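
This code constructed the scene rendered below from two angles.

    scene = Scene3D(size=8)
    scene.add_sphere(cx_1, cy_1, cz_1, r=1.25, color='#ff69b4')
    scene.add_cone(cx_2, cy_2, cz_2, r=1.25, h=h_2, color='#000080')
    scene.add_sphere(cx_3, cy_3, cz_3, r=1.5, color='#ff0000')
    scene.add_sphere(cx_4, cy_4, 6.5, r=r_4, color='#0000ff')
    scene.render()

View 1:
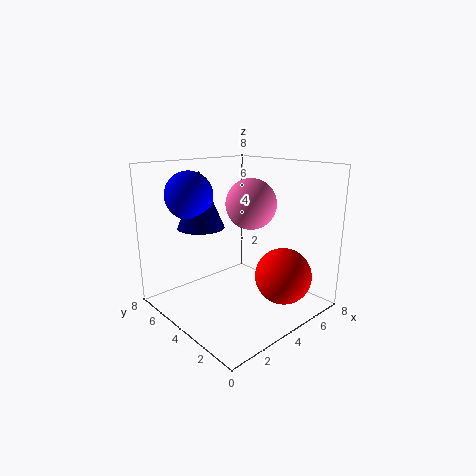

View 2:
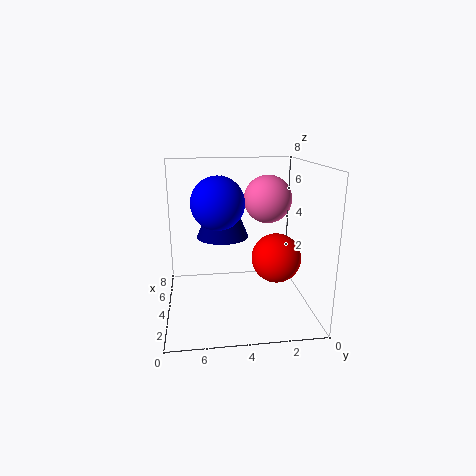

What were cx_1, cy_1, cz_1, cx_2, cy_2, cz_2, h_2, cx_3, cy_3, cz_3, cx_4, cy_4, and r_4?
cx_1 = 3.5
cy_1 = 2.5
cz_1 = 6.25
cx_2 = 2.25
cy_2 = 5
cz_2 = 4.75
h_2 = 3
cx_3 = 5
cy_3 = 1.5
cz_3 = 2.25
cx_4 = 1.75
cy_4 = 5.25
r_4 = 1.25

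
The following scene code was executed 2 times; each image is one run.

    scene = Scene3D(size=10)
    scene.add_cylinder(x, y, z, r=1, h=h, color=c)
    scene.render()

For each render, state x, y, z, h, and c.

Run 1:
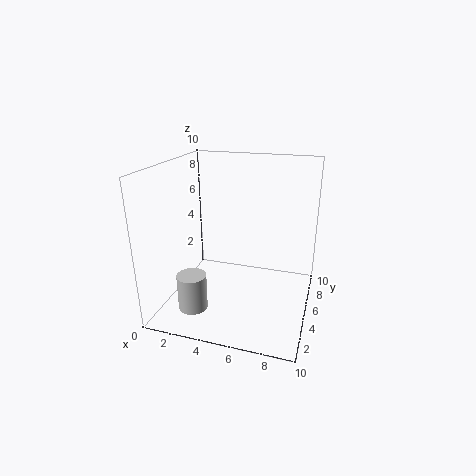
x = 2.5; y = 2.5; z = 0.5; h = 2.5; c = 'lightgray'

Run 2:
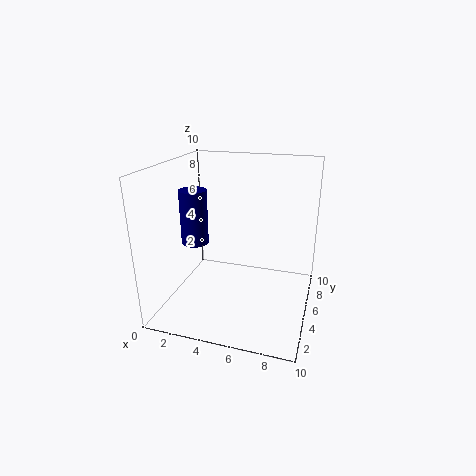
x = 1.5; y = 5.5; z = 4; h = 4; c = 'navy'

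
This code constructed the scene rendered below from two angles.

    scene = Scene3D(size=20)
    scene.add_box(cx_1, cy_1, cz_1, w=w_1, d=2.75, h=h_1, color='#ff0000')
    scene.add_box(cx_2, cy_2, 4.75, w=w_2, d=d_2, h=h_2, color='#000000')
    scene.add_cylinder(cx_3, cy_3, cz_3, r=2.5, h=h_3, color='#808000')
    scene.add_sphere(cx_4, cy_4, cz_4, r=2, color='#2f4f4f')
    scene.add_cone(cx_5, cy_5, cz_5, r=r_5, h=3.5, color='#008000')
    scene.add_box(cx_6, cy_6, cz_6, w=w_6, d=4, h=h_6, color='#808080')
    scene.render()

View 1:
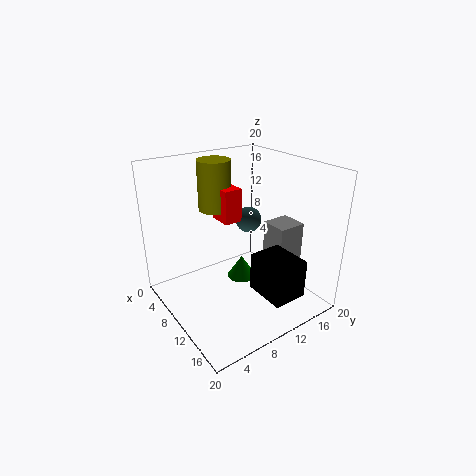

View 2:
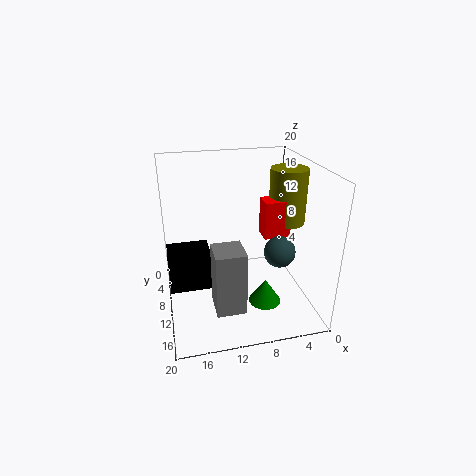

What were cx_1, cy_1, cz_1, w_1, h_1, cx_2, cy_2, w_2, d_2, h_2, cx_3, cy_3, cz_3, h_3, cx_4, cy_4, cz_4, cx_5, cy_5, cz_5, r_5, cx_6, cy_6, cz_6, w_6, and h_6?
cx_1 = 3.5
cy_1 = 10
cz_1 = 10.75
w_1 = 3.5
h_1 = 5
cx_2 = 14.25
cy_2 = 9
w_2 = 5.5
d_2 = 4.5
h_2 = 5
cx_3 = 3.25
cy_3 = 10.5
cz_3 = 12
h_3 = 7.5
cx_4 = 5.75
cy_4 = 15
cz_4 = 10
cx_5 = 6.75
cy_5 = 13
cz_5 = 1
r_5 = 2.25
cx_6 = 10.75
cy_6 = 14
cz_6 = 3.5
w_6 = 3.75
h_6 = 8.25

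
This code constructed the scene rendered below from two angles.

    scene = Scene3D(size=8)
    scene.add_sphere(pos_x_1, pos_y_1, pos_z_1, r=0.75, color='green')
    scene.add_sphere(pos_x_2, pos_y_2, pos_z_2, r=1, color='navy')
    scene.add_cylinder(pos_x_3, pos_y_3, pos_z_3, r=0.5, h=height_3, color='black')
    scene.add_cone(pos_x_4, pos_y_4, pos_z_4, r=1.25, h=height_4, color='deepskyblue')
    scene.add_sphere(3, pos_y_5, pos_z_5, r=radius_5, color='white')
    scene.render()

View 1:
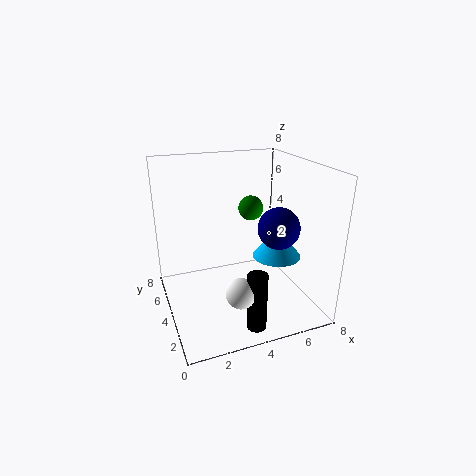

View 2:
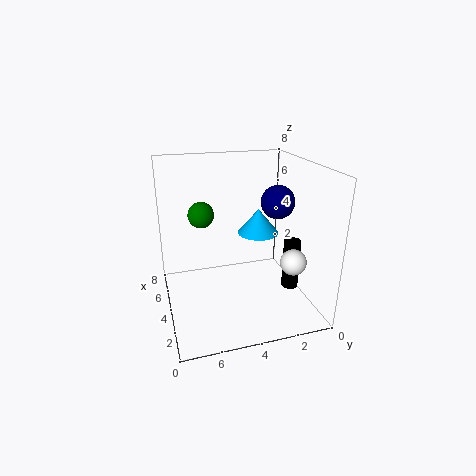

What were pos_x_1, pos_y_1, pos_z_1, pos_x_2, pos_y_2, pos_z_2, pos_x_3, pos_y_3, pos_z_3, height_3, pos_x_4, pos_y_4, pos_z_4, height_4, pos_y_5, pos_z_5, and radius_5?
pos_x_1 = 5.5; pos_y_1 = 5.75; pos_z_1 = 5; pos_x_2 = 5; pos_y_2 = 1.25; pos_z_2 = 5.5; pos_x_3 = 3.75; pos_y_3 = 0.75; pos_z_3 = 0.5; height_3 = 3; pos_x_4 = 5.5; pos_y_4 = 2.25; pos_z_4 = 3.5; height_4 = 1.5; pos_y_5 = 1; pos_z_5 = 2.5; radius_5 = 0.75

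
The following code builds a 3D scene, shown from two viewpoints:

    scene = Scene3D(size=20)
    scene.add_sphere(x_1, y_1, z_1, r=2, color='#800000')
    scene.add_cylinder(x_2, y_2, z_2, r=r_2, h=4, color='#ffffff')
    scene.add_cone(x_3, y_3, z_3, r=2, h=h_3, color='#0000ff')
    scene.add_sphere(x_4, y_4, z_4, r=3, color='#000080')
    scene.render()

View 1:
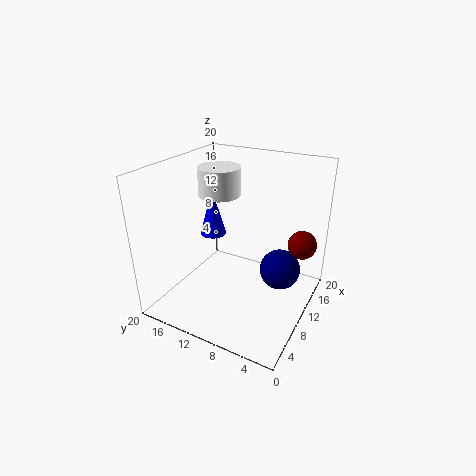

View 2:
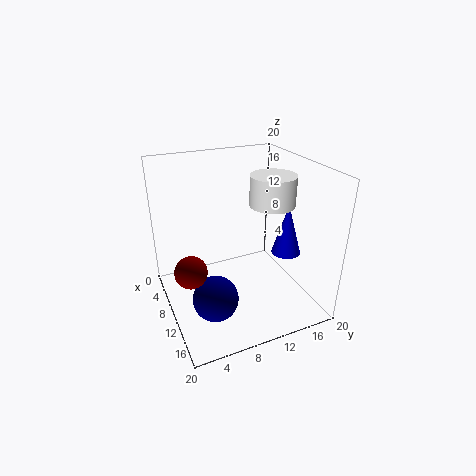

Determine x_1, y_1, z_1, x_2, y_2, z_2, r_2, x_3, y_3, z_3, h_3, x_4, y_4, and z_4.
x_1 = 14, y_1 = 2, z_1 = 9, x_2 = 12, y_2 = 14, z_2 = 15, r_2 = 3, x_3 = 13, y_3 = 16, z_3 = 8, h_3 = 7, x_4 = 14, y_4 = 5, z_4 = 4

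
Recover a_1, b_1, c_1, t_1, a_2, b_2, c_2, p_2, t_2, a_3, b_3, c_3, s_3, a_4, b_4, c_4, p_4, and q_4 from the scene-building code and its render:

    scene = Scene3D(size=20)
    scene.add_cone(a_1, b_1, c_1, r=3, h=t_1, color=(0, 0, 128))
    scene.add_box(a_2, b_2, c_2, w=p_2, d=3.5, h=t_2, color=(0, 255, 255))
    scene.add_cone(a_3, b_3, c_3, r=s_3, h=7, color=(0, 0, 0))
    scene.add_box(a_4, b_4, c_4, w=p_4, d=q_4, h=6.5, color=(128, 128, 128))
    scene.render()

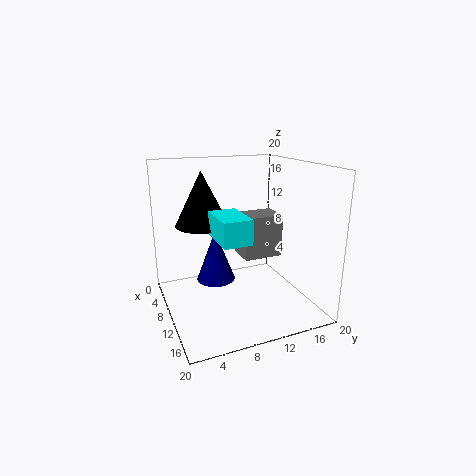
a_1 = 4.5, b_1 = 8.5, c_1 = 1.5, t_1 = 8, a_2 = 12.5, b_2 = 5, c_2 = 12, p_2 = 5.5, t_2 = 3, a_3 = 10, b_3 = 5, c_3 = 12.5, s_3 = 3.5, a_4 = 4, b_4 = 12, c_4 = 5.5, p_4 = 4.5, q_4 = 6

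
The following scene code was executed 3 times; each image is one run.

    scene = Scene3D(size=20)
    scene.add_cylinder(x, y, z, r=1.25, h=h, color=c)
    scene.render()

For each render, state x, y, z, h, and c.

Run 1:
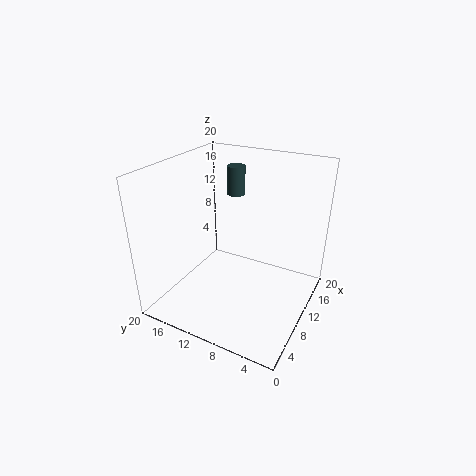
x = 12.75
y = 11.75
z = 15.25
h = 4
c = 'darkslategray'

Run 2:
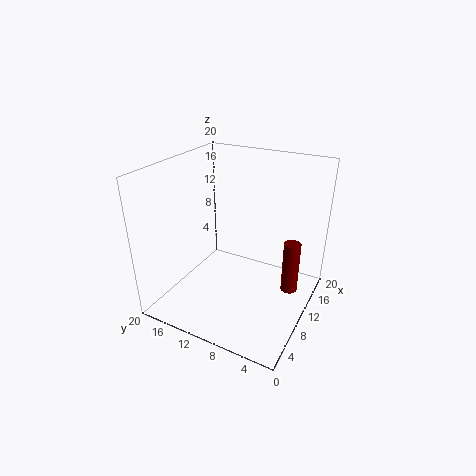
x = 14.5
y = 3.5
z = 0.5
h = 8
c = 'maroon'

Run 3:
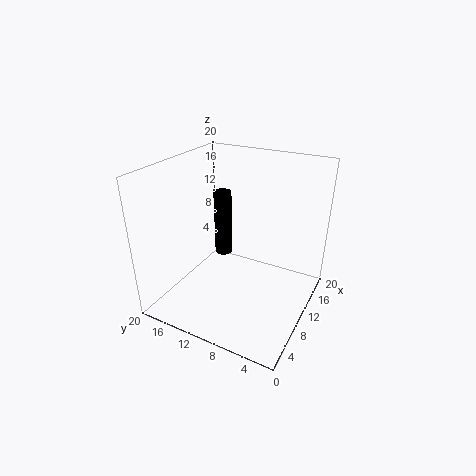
x = 11.5
y = 13.25
z = 6.25
h = 9.5
c = 'black'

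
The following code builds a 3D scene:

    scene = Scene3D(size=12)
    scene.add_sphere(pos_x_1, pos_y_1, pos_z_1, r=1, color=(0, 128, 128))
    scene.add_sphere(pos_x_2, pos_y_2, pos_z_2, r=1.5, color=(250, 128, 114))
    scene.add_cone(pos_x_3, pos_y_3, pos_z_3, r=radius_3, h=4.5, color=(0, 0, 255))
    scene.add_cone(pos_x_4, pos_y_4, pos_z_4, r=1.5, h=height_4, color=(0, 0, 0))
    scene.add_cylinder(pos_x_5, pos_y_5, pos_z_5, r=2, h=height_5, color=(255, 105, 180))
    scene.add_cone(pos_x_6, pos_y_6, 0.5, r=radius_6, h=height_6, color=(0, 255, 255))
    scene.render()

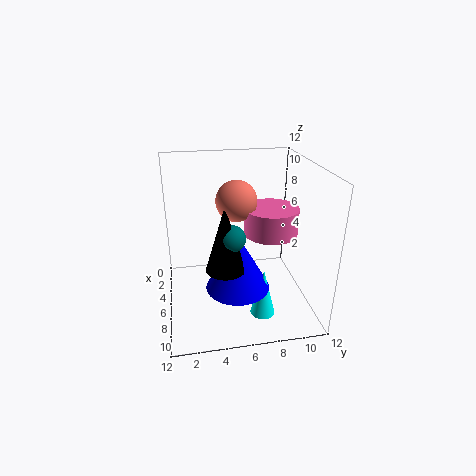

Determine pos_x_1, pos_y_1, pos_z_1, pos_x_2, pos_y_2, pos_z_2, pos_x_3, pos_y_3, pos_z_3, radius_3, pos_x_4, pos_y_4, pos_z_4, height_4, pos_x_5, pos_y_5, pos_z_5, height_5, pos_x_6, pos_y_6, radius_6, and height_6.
pos_x_1 = 9; pos_y_1 = 5; pos_z_1 = 7.5; pos_x_2 = 8; pos_y_2 = 5.5; pos_z_2 = 10; pos_x_3 = 8.5; pos_y_3 = 5.5; pos_z_3 = 3; radius_3 = 2.5; pos_x_4 = 9; pos_y_4 = 4.5; pos_z_4 = 5; height_4 = 5; pos_x_5 = 8.5; pos_y_5 = 8; pos_z_5 = 7.5; height_5 = 2; pos_x_6 = 9; pos_y_6 = 7.5; radius_6 = 1; height_6 = 4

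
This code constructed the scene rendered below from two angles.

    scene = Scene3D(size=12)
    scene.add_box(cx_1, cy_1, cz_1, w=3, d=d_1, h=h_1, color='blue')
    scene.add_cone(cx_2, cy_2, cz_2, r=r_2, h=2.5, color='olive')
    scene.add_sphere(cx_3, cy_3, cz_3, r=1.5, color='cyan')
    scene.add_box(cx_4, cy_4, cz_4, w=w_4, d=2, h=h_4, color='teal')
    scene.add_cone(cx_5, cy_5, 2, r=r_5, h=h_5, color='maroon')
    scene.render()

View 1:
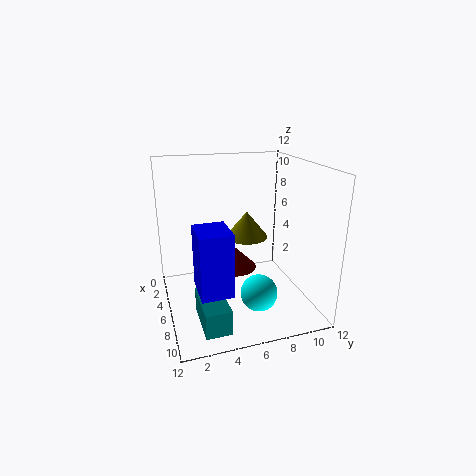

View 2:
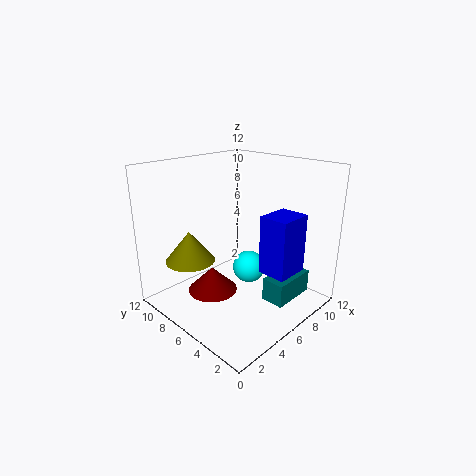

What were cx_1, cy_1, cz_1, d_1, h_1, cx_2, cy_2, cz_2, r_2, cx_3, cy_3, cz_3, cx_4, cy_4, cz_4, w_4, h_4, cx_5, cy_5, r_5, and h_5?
cx_1 = 7
cy_1 = 2
cz_1 = 3
d_1 = 2.5
h_1 = 5
cx_2 = 2.5
cy_2 = 8
cz_2 = 4.5
r_2 = 2
cx_3 = 8.5
cy_3 = 7
cz_3 = 2
cx_4 = 7
cy_4 = 2
cz_4 = 0.5
w_4 = 4
h_4 = 2
cx_5 = 3.5
cy_5 = 6.5
r_5 = 2
h_5 = 2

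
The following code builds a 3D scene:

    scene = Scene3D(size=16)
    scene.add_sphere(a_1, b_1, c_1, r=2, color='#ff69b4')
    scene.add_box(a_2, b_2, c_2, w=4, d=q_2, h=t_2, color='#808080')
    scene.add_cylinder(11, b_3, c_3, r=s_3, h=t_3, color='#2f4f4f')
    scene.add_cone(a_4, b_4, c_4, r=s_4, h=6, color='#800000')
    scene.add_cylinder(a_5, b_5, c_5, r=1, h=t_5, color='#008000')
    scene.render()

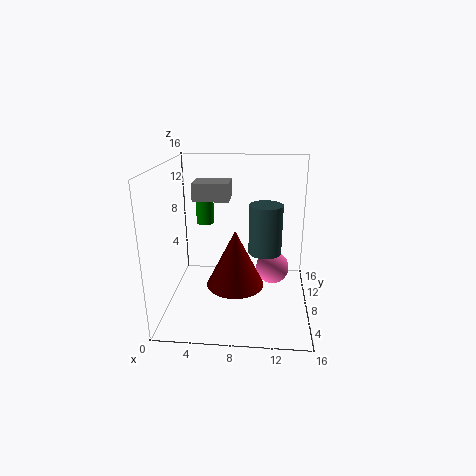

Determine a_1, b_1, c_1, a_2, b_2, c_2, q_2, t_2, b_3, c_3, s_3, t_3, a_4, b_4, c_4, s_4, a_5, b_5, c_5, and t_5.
a_1 = 12; b_1 = 11; c_1 = 3; a_2 = 3; b_2 = 8; c_2 = 12; q_2 = 3; t_2 = 2; b_3 = 11; c_3 = 5; s_3 = 2; t_3 = 6; a_4 = 8; b_4 = 5; c_4 = 4; s_4 = 3; a_5 = 4; b_5 = 10; c_5 = 9; t_5 = 4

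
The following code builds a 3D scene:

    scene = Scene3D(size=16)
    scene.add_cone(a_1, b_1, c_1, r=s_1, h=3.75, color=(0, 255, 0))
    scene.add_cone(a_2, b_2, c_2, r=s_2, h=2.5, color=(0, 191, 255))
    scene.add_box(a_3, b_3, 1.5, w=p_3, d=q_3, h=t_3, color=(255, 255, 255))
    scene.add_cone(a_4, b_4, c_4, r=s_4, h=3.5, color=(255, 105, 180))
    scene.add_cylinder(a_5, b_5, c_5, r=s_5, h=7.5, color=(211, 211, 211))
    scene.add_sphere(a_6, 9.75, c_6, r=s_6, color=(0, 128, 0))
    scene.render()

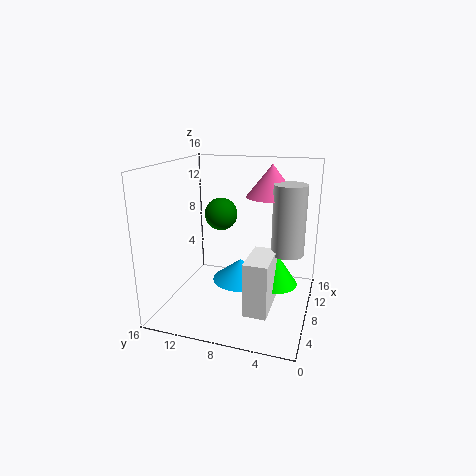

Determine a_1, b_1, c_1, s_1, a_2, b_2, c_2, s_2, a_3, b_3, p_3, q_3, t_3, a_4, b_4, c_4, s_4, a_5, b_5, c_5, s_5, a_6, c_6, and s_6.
a_1 = 8.25, b_1 = 3.75, c_1 = 3, s_1 = 2.5, a_2 = 9, b_2 = 8, c_2 = 2.5, s_2 = 3.25, a_3 = 3, b_3 = 3.5, p_3 = 5, q_3 = 2.5, t_3 = 5.75, a_4 = 9.75, b_4 = 4.75, c_4 = 12.5, s_4 = 2.75, a_5 = 8.25, b_5 = 2.5, c_5 = 6.75, s_5 = 1.75, a_6 = 7.5, c_6 = 10.75, s_6 = 1.75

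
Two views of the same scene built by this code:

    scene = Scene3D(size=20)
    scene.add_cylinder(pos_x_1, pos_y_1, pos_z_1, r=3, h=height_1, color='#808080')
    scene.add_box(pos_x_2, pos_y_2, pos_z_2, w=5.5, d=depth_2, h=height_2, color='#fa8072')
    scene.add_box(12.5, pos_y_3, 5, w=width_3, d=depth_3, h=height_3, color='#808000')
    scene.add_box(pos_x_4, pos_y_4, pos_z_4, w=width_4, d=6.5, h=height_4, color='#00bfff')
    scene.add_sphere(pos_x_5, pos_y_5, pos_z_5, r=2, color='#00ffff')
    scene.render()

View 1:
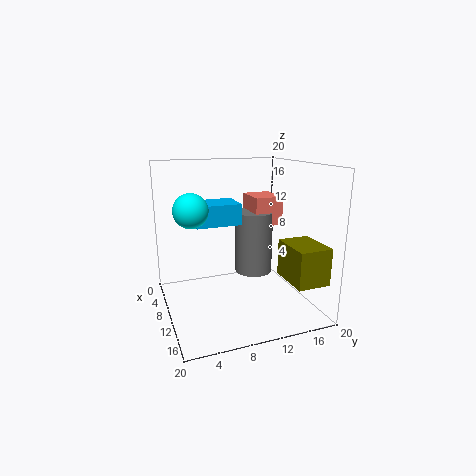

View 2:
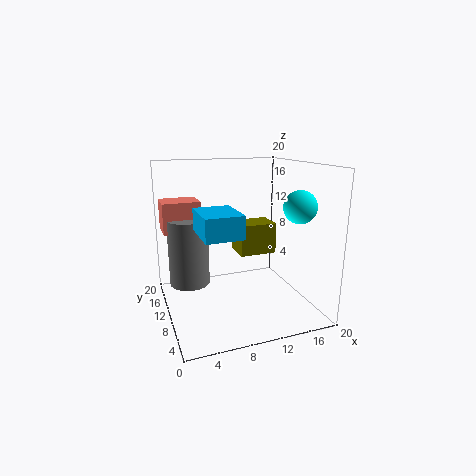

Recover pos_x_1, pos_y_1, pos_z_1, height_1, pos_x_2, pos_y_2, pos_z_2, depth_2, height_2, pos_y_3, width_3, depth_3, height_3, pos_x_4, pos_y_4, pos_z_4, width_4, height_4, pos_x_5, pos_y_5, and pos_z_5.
pos_x_1 = 4
pos_y_1 = 15
pos_z_1 = 2
height_1 = 10
pos_x_2 = 0.5
pos_y_2 = 14.5
pos_z_2 = 10
depth_2 = 4.5
height_2 = 4.5
pos_y_3 = 15
width_3 = 6
depth_3 = 4.5
height_3 = 5
pos_x_4 = 4
pos_y_4 = 4.5
pos_z_4 = 11.5
width_4 = 5
height_4 = 3
pos_x_5 = 15
pos_y_5 = 2.5
pos_z_5 = 15.5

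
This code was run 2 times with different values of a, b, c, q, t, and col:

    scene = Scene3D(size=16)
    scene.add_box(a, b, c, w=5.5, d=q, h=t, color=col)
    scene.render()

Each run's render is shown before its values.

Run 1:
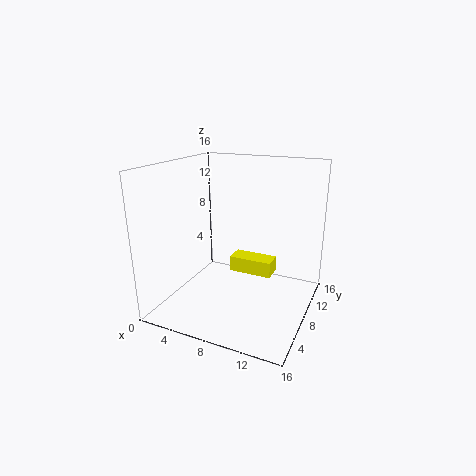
a = 5; b = 12; c = 1.5; q = 2.5; t = 2; col = 'yellow'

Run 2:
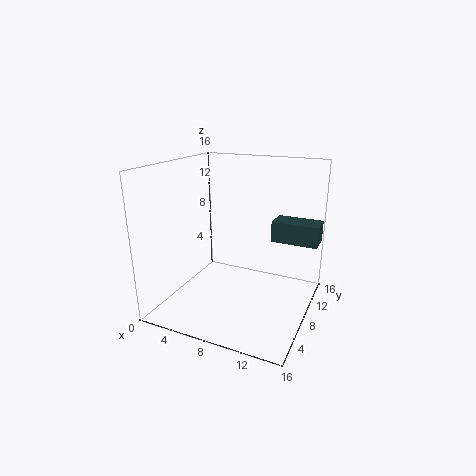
a = 10.5; b = 12; c = 6.5; q = 3; t = 2.5; col = 'darkslategray'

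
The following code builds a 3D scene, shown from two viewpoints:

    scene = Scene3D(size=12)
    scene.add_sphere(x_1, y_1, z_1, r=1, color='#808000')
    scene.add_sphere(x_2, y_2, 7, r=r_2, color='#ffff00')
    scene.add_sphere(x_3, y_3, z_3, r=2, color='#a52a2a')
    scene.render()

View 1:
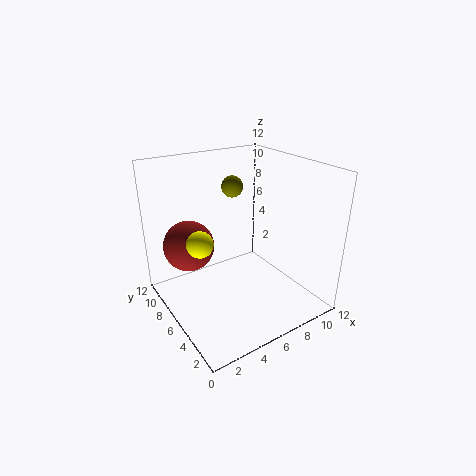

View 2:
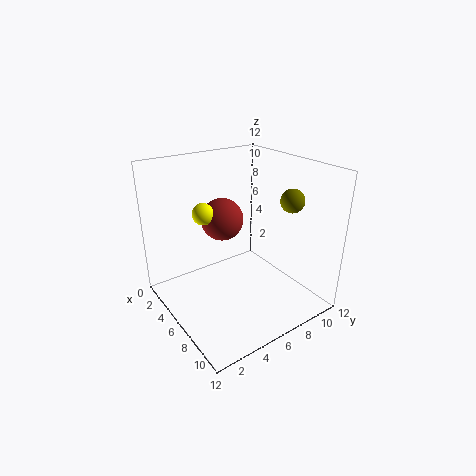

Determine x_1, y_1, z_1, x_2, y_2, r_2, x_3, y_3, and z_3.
x_1 = 8
y_1 = 10
z_1 = 9
x_2 = 2
y_2 = 5
r_2 = 1
x_3 = 2
y_3 = 7
z_3 = 6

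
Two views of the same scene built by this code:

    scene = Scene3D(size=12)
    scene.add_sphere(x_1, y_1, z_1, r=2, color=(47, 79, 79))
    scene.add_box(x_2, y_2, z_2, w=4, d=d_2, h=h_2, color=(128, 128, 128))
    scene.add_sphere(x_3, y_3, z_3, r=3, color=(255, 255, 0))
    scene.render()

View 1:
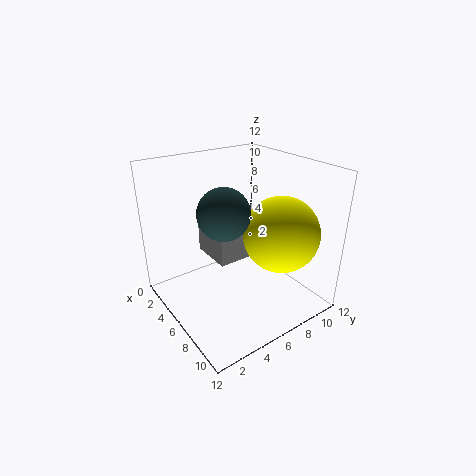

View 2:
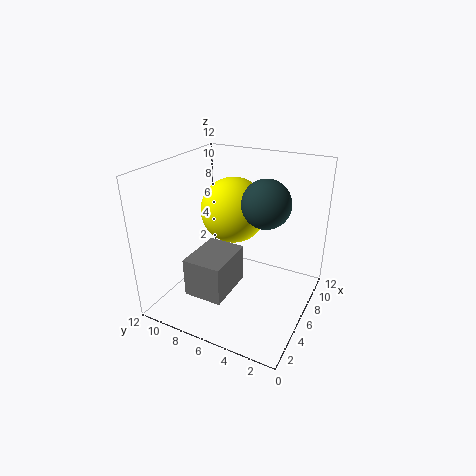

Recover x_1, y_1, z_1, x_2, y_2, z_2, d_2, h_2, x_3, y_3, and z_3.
x_1 = 7
y_1 = 4
z_1 = 9
x_2 = 1
y_2 = 5
z_2 = 3
d_2 = 3
h_2 = 3
x_3 = 9
y_3 = 8
z_3 = 7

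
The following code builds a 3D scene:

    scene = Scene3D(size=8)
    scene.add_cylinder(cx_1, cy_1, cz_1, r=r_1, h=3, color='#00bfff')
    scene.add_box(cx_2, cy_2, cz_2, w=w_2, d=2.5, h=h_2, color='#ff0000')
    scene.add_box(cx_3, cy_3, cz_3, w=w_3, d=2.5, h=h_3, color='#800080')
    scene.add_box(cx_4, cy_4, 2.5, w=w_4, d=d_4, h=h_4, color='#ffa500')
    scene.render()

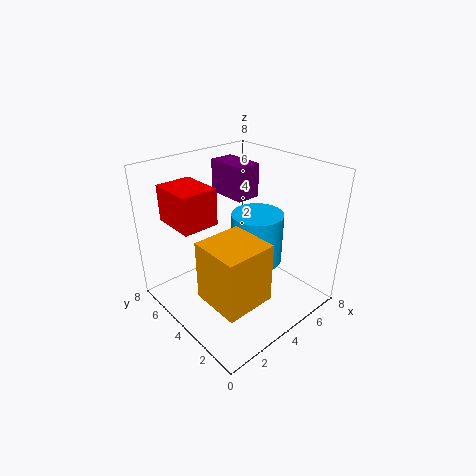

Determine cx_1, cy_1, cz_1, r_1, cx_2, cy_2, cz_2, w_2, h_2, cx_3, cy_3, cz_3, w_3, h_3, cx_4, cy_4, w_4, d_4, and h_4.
cx_1 = 5.5
cy_1 = 4
cz_1 = 2
r_1 = 1.5
cx_2 = 1
cy_2 = 4.5
cz_2 = 5
w_2 = 2
h_2 = 2
cx_3 = 5
cy_3 = 5
cz_3 = 5.5
w_3 = 1.5
h_3 = 2
cx_4 = 0.5
cy_4 = 0.5
w_4 = 2.5
d_4 = 2.5
h_4 = 3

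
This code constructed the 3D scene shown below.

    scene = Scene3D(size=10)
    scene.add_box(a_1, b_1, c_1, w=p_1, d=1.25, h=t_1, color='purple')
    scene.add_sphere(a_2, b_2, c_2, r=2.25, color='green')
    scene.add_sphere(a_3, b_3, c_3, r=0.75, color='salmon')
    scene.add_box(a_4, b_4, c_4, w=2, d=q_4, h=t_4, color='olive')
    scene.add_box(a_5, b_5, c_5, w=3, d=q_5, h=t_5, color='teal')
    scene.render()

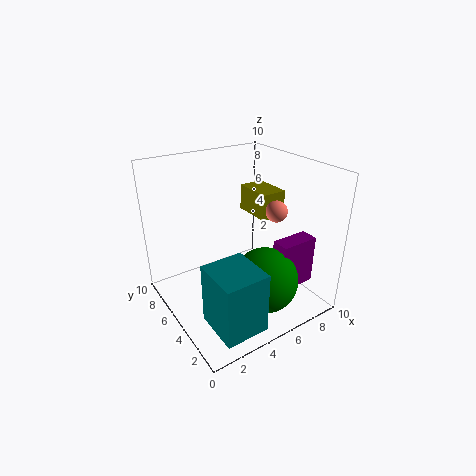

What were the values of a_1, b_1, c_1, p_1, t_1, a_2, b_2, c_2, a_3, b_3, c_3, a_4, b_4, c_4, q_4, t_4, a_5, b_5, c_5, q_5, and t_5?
a_1 = 6.75; b_1 = 2; c_1 = 1.5; p_1 = 2.75; t_1 = 3.5; a_2 = 5.75; b_2 = 2.75; c_2 = 2.5; a_3 = 7.5; b_3 = 4; c_3 = 6.75; a_4 = 7.75; b_4 = 5.75; c_4 = 5.25; q_4 = 3; t_4 = 2; a_5 = 1.5; b_5 = 0.75; c_5 = 0.25; q_5 = 3.25; t_5 = 4.25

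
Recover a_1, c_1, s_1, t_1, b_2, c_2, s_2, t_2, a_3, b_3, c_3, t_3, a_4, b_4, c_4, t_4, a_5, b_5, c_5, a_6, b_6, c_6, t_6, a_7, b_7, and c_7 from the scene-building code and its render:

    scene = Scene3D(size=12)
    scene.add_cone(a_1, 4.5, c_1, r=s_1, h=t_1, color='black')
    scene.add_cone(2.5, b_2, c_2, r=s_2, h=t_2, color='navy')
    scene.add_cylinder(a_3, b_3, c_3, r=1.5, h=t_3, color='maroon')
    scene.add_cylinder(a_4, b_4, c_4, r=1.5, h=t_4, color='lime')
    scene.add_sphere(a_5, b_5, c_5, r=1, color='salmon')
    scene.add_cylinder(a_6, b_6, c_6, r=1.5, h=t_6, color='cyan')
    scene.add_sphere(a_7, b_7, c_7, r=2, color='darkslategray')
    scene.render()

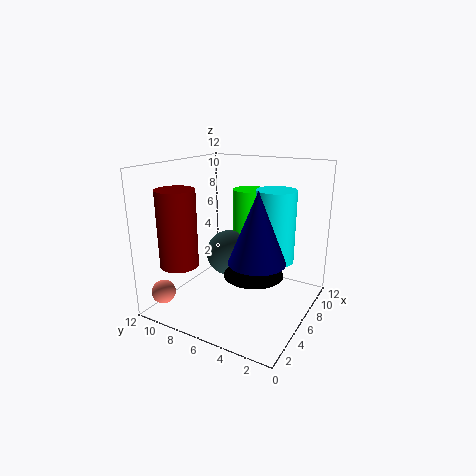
a_1 = 6; c_1 = 3; s_1 = 2.5; t_1 = 3.5; b_2 = 2.5; c_2 = 6; s_2 = 2; t_2 = 5; a_3 = 2; b_3 = 9; c_3 = 4.5; t_3 = 6; a_4 = 9; b_4 = 6.5; c_4 = 4.5; t_4 = 5; a_5 = 2; b_5 = 11; c_5 = 1.5; a_6 = 5.5; b_6 = 2.5; c_6 = 5; t_6 = 5.5; a_7 = 7; b_7 = 7.5; c_7 = 4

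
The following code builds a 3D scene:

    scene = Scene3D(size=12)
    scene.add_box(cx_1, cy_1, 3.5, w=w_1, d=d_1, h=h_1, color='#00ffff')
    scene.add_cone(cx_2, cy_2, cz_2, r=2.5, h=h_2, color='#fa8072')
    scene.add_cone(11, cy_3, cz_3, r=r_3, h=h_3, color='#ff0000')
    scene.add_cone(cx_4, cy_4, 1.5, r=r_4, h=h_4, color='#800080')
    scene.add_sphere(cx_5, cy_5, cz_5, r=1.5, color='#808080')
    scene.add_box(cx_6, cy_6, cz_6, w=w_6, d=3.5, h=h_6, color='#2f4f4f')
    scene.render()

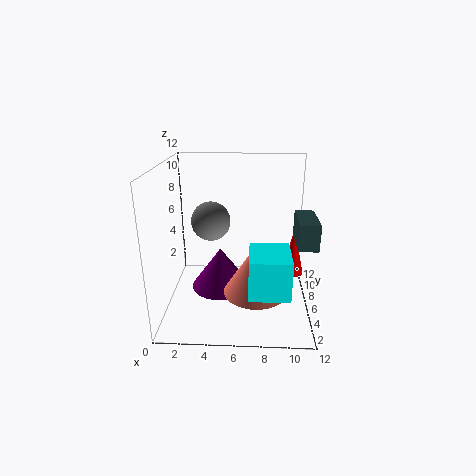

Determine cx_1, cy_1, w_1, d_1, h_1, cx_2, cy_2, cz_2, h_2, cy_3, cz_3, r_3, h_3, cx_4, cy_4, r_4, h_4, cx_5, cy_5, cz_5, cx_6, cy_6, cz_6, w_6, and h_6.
cx_1 = 7; cy_1 = 0.5; w_1 = 3; d_1 = 3.5; h_1 = 3; cx_2 = 7.5; cy_2 = 3.5; cz_2 = 2.5; h_2 = 4; cy_3 = 8.5; cz_3 = 1.5; r_3 = 1; h_3 = 4.5; cx_4 = 4.5; cy_4 = 6; r_4 = 2.5; h_4 = 3.5; cx_5 = 4; cy_5 = 4.5; cz_5 = 8; cx_6 = 10.5; cy_6 = 2.5; cz_6 = 6.5; w_6 = 1.5; h_6 = 2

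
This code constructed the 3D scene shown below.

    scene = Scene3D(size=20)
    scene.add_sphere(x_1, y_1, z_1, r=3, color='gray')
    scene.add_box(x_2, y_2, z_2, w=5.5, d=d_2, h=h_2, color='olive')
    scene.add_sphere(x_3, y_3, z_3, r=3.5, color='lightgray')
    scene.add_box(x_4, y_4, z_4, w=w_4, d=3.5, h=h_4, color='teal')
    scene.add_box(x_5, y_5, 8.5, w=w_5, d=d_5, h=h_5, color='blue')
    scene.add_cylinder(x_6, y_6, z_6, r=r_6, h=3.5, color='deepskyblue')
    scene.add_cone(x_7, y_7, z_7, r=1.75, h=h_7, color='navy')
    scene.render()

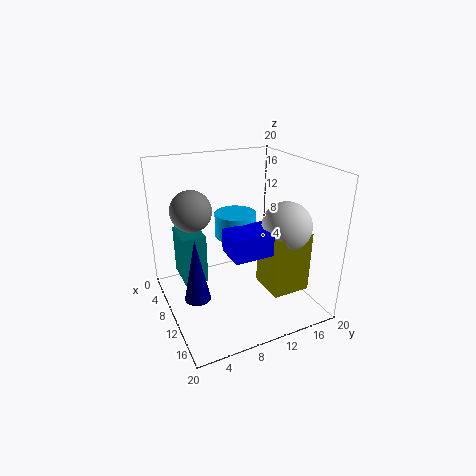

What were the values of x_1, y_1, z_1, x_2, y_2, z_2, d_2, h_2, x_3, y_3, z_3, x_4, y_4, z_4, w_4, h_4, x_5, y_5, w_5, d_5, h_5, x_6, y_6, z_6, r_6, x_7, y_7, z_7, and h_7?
x_1 = 5, y_1 = 5, z_1 = 13, x_2 = 9.75, y_2 = 13.25, z_2 = 2.25, d_2 = 5.5, h_2 = 8.75, x_3 = 12.5, y_3 = 16.25, z_3 = 11.5, x_4 = 1.25, y_4 = 3, z_4 = 2, w_4 = 5.5, h_4 = 7.5, x_5 = 9.75, y_5 = 7.75, w_5 = 4.5, d_5 = 6.75, h_5 = 3.25, x_6 = 7, y_6 = 11, z_6 = 9, r_6 = 3, x_7 = 11.5, y_7 = 3.25, z_7 = 3, h_7 = 8.75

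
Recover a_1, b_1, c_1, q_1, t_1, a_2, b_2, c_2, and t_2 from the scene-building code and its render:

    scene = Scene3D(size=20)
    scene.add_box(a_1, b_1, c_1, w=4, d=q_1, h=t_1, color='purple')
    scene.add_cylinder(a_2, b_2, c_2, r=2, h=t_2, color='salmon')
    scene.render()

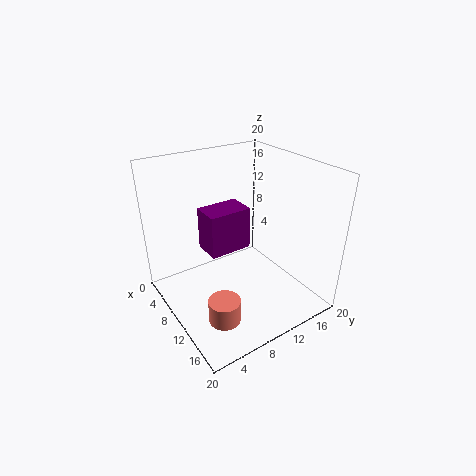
a_1 = 6
b_1 = 6
c_1 = 8
q_1 = 6
t_1 = 6
a_2 = 16
b_2 = 4
c_2 = 3
t_2 = 3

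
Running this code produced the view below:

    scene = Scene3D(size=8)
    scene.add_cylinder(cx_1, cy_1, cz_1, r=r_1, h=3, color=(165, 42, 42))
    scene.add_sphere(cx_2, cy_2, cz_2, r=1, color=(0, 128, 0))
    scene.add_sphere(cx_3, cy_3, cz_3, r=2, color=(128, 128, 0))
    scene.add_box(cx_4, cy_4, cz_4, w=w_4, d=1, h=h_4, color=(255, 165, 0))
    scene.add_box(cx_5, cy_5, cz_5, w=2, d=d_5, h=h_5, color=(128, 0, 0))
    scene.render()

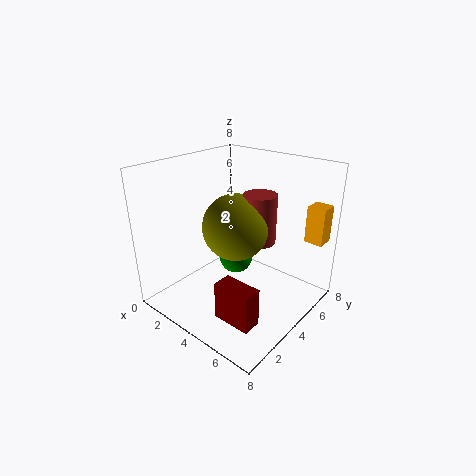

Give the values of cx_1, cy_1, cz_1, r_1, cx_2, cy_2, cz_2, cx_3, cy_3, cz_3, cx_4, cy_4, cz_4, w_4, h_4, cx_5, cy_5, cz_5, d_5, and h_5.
cx_1 = 4; cy_1 = 6; cz_1 = 3; r_1 = 1; cx_2 = 3; cy_2 = 5; cz_2 = 2; cx_3 = 3; cy_3 = 5; cz_3 = 4; cx_4 = 7; cy_4 = 6; cz_4 = 4; w_4 = 1; h_4 = 2; cx_5 = 5; cy_5 = 1; cz_5 = 1; d_5 = 1; h_5 = 2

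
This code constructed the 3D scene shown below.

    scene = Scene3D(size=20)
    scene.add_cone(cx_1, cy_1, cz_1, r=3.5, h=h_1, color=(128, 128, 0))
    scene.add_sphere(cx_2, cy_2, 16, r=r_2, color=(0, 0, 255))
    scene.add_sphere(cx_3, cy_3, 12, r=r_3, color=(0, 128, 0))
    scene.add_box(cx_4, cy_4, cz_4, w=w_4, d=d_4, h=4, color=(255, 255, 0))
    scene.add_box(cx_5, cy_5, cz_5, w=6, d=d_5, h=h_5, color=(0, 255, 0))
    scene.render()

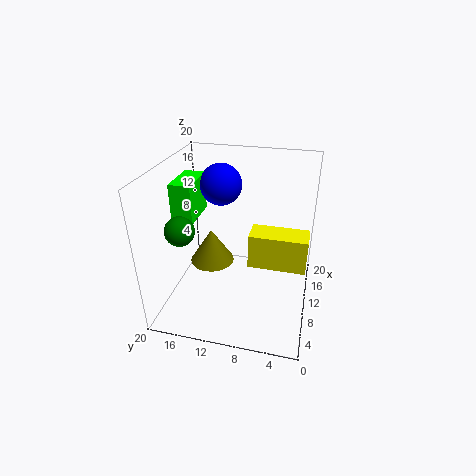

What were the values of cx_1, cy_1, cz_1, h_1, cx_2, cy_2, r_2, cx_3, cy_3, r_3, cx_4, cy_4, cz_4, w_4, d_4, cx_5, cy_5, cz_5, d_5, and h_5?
cx_1 = 14.5, cy_1 = 15.5, cz_1 = 2.5, h_1 = 5.5, cx_2 = 14, cy_2 = 13.5, r_2 = 3, cx_3 = 6.5, cy_3 = 17, r_3 = 2, cx_4 = 2.5, cy_4 = 0.5, cz_4 = 11, w_4 = 3, d_4 = 6.5, cx_5 = 8.5, cy_5 = 16, cz_5 = 12, d_5 = 3, h_5 = 5.5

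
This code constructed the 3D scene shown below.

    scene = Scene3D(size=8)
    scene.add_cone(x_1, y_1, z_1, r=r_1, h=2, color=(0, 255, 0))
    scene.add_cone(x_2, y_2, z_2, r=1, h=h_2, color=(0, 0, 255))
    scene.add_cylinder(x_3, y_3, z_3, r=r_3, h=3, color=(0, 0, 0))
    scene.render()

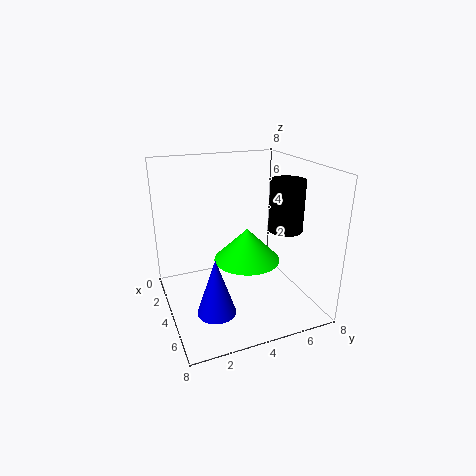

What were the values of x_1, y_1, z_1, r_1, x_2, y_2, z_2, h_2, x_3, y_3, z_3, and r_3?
x_1 = 3, y_1 = 5, z_1 = 2, r_1 = 2, x_2 = 6, y_2 = 2, z_2 = 1, h_2 = 3, x_3 = 4, y_3 = 7, z_3 = 4, r_3 = 1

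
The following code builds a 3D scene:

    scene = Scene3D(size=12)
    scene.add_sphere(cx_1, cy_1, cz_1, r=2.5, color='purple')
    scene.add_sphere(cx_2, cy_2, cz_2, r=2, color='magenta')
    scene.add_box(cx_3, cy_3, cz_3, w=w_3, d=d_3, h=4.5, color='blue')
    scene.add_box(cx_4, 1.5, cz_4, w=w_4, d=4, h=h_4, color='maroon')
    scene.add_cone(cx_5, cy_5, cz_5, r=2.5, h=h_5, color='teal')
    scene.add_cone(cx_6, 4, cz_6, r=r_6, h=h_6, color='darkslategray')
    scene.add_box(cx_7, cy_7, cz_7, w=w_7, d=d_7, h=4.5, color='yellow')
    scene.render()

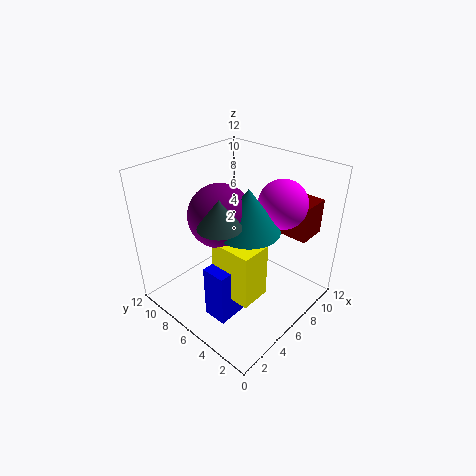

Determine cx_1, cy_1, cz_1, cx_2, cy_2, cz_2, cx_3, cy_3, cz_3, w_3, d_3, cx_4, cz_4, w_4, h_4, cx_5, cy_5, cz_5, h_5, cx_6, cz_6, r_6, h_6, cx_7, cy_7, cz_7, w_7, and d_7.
cx_1 = 4.5, cy_1 = 6.5, cz_1 = 8.5, cx_2 = 8.5, cy_2 = 3.5, cz_2 = 9, cx_3 = 2, cy_3 = 4, cz_3 = 0.5, w_3 = 4, d_3 = 2, cx_4 = 9, cz_4 = 6, w_4 = 2.5, h_4 = 3, cx_5 = 5.5, cy_5 = 4.5, cz_5 = 7.5, h_5 = 3.5, cx_6 = 2, cz_6 = 9.5, r_6 = 1.5, h_6 = 2, cx_7 = 3, cy_7 = 2.5, cz_7 = 2.5, w_7 = 2.5, d_7 = 3.5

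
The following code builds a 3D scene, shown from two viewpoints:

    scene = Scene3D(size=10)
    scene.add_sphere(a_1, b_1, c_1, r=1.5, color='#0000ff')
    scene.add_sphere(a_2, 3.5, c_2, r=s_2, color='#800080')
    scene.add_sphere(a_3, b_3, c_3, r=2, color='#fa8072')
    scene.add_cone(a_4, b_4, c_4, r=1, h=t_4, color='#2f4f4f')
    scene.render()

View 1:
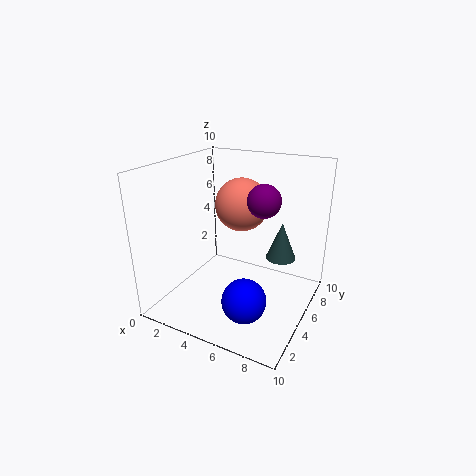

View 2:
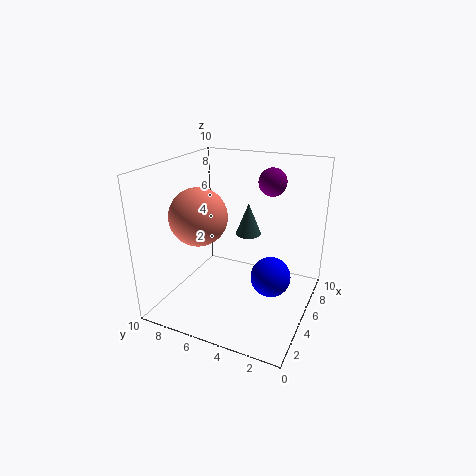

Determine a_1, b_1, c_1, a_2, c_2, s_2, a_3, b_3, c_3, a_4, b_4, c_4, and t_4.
a_1 = 6.5, b_1 = 3, c_1 = 1.5, a_2 = 7.5, c_2 = 8.5, s_2 = 1, a_3 = 4, b_3 = 7.5, c_3 = 6.5, a_4 = 8, b_4 = 5.5, c_4 = 4, t_4 = 2.5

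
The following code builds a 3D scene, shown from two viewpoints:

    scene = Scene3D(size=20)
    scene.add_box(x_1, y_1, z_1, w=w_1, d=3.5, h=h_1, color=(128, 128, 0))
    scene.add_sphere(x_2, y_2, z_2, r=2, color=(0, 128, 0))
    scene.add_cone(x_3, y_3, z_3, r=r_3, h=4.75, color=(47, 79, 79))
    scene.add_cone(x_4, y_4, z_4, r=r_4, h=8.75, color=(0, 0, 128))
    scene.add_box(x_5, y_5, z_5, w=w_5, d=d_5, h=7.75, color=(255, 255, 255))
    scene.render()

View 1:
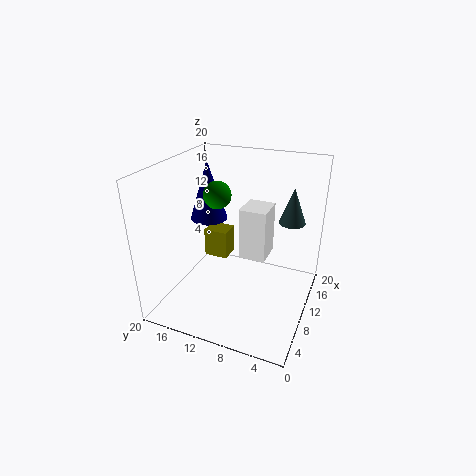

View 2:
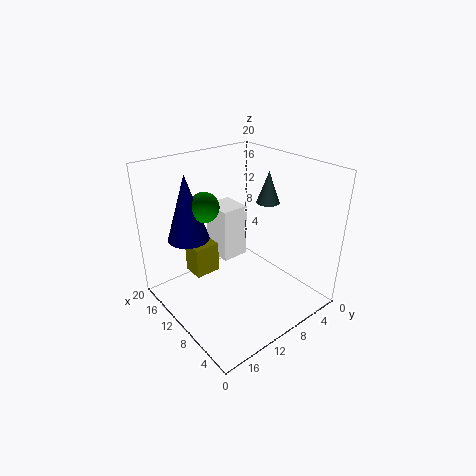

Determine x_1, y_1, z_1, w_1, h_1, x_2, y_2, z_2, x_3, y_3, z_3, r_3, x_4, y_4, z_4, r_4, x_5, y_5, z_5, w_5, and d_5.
x_1 = 11.25; y_1 = 12.5; z_1 = 5.25; w_1 = 3; h_1 = 4.25; x_2 = 12; y_2 = 14; z_2 = 15; x_3 = 11.5; y_3 = 3; z_3 = 13; r_3 = 1.75; x_4 = 13; y_4 = 16; z_4 = 10.75; r_4 = 2.75; x_5 = 12; y_5 = 6.75; z_5 = 5.5; w_5 = 4.5; d_5 = 4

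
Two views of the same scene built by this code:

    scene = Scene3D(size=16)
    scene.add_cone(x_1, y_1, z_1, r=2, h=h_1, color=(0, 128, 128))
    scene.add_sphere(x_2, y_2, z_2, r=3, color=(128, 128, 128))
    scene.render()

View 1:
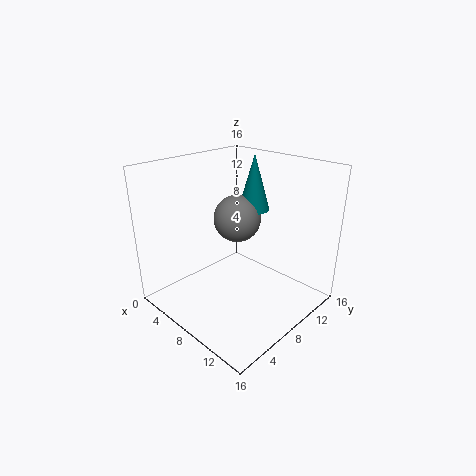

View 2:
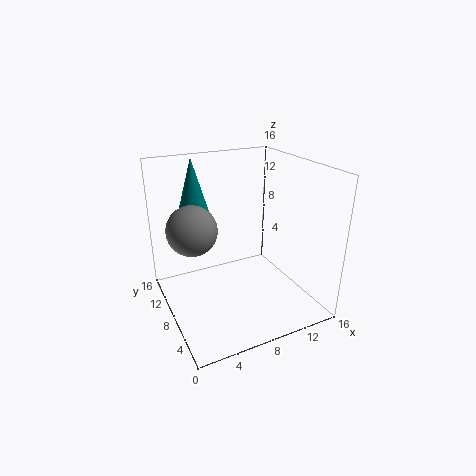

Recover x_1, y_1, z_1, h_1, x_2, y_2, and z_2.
x_1 = 5, y_1 = 14, z_1 = 9, h_1 = 7, x_2 = 4, y_2 = 12, z_2 = 8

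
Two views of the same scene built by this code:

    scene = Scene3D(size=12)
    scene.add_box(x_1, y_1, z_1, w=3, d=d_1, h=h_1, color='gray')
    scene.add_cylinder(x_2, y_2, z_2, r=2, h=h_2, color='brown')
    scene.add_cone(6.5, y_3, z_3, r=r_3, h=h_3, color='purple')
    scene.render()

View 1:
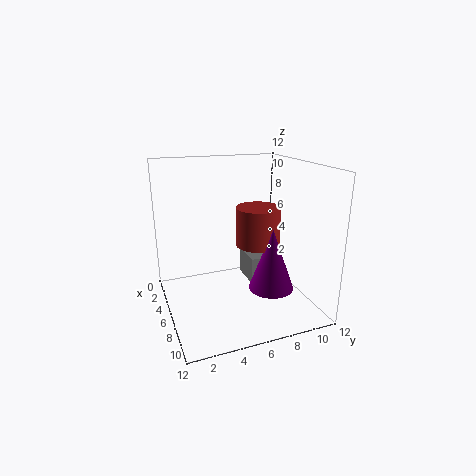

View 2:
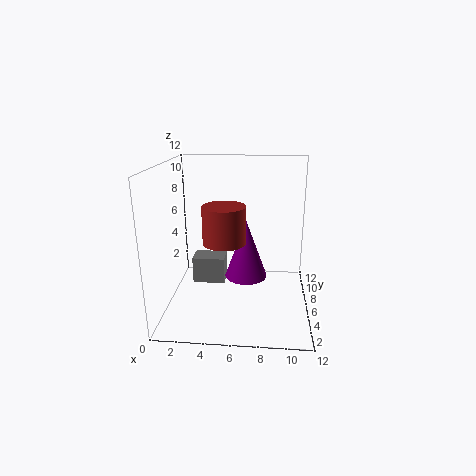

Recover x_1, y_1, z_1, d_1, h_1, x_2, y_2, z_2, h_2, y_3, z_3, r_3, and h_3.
x_1 = 1.5; y_1 = 8; z_1 = 0.5; d_1 = 2; h_1 = 2.5; x_2 = 4.5; y_2 = 8.5; z_2 = 4.5; h_2 = 3.5; y_3 = 9; z_3 = 1; r_3 = 2; h_3 = 5.5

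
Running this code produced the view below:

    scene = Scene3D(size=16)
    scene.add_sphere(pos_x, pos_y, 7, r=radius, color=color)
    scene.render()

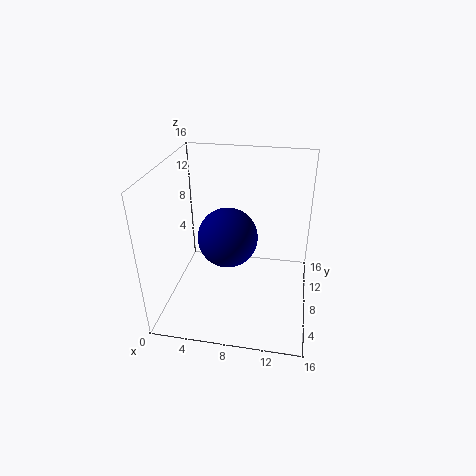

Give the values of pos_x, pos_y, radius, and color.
pos_x = 6.5; pos_y = 9.5; radius = 3.5; color = 'navy'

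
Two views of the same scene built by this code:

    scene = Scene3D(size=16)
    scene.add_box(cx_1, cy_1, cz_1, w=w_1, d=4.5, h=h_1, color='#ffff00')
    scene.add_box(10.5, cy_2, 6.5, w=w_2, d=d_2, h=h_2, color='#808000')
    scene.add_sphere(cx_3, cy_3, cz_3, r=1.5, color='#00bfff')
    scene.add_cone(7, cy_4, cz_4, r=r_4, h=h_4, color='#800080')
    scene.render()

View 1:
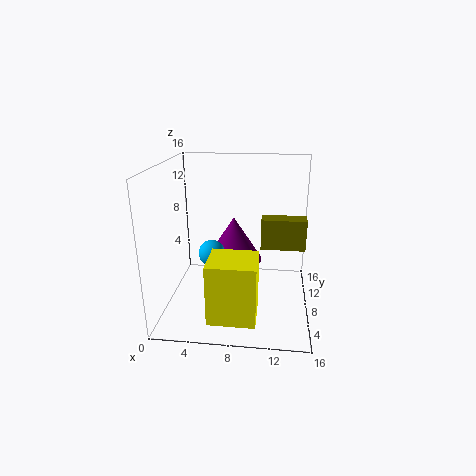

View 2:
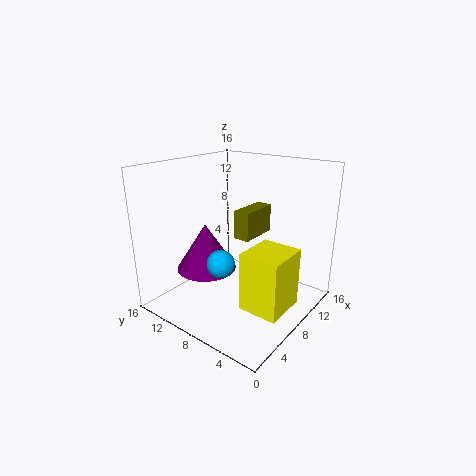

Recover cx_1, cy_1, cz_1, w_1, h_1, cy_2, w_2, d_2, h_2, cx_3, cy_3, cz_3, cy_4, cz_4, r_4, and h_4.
cx_1 = 5.5, cy_1 = 1.5, cz_1 = 1, w_1 = 5, h_1 = 6.5, cy_2 = 8.5, w_2 = 5, d_2 = 2, h_2 = 3.5, cx_3 = 5, cy_3 = 8, cz_3 = 6, cy_4 = 12, cz_4 = 3.5, r_4 = 3.5, h_4 = 5.5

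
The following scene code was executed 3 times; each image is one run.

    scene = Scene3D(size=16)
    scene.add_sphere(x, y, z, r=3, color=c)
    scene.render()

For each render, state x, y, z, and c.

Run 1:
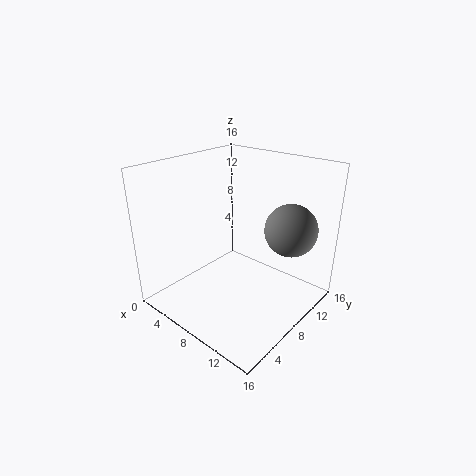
x = 12
y = 12.5
z = 8.5
c = 'gray'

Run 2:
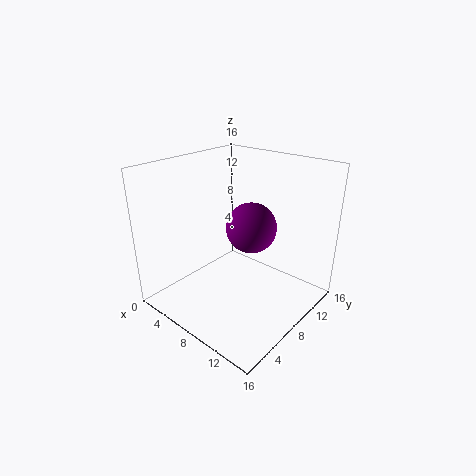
x = 7.5
y = 11
z = 8
c = 'purple'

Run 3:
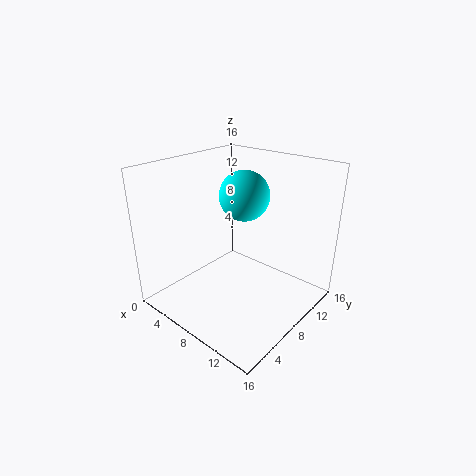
x = 6
y = 11.5
z = 11.5
c = 'cyan'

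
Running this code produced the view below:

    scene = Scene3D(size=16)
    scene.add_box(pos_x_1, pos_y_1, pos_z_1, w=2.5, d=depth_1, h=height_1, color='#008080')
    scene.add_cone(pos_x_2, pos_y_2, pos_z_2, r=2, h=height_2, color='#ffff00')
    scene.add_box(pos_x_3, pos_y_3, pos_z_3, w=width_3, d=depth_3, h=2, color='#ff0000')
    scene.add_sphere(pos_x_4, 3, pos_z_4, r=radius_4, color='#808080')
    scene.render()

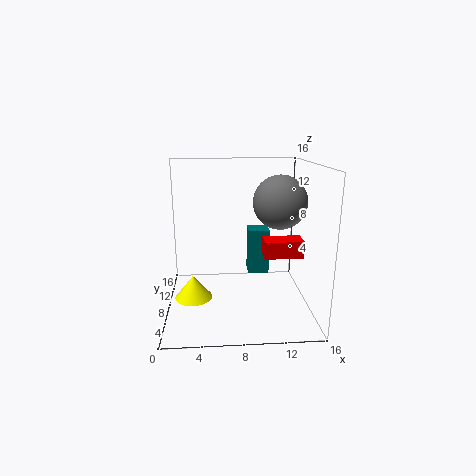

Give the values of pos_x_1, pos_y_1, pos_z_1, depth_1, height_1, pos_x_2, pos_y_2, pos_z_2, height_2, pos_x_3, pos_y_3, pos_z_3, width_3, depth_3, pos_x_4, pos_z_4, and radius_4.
pos_x_1 = 9.5
pos_y_1 = 10.5
pos_z_1 = 2.5
depth_1 = 2.5
height_1 = 5.5
pos_x_2 = 3
pos_y_2 = 6
pos_z_2 = 2
height_2 = 2.5
pos_x_3 = 11
pos_y_3 = 7.5
pos_z_3 = 5.5
width_3 = 4.5
depth_3 = 2.5
pos_x_4 = 11.5
pos_z_4 = 13
radius_4 = 2.5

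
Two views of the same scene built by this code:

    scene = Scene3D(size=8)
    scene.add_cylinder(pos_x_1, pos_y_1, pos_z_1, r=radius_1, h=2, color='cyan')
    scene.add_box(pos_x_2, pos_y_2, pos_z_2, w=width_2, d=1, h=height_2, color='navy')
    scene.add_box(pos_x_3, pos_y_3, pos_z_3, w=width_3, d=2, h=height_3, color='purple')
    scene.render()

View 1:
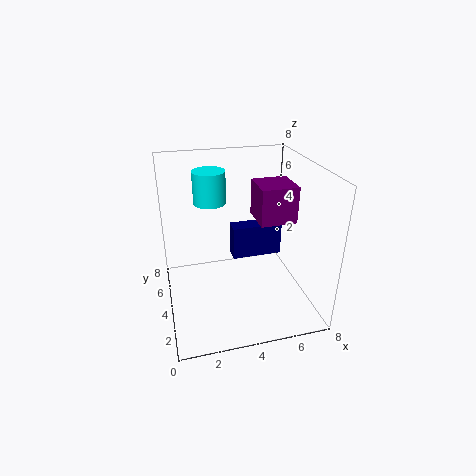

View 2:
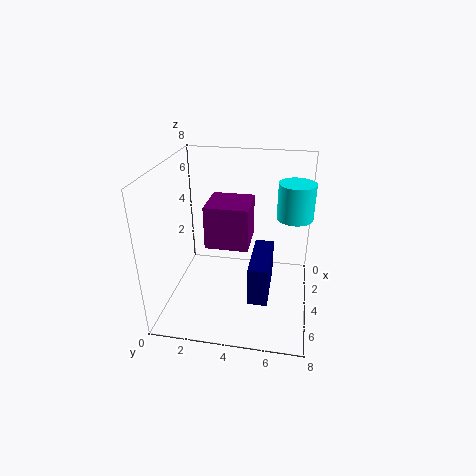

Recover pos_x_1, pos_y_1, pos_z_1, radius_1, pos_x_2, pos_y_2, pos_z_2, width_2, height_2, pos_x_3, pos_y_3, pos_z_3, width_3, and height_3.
pos_x_1 = 3
pos_y_1 = 7
pos_z_1 = 5
radius_1 = 1
pos_x_2 = 4
pos_y_2 = 5
pos_z_2 = 2
width_2 = 3
height_2 = 2
pos_x_3 = 5
pos_y_3 = 3
pos_z_3 = 5
width_3 = 2
height_3 = 2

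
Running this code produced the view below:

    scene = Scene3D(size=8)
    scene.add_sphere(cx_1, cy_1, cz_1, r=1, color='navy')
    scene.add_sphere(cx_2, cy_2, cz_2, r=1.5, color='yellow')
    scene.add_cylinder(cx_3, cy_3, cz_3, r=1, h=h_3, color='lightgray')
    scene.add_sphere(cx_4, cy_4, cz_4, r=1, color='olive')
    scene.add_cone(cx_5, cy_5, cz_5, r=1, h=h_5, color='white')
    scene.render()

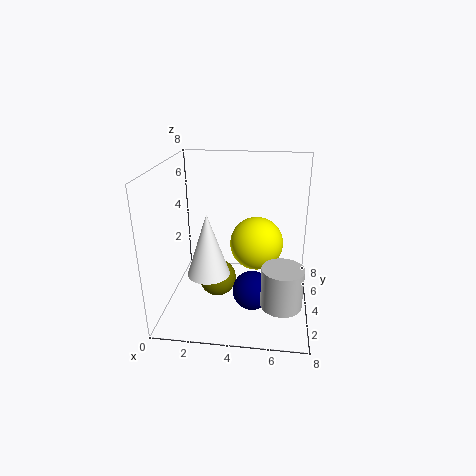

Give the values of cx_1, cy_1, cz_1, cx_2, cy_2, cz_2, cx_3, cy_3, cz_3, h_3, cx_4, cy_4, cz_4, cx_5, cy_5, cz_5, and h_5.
cx_1 = 5
cy_1 = 2
cz_1 = 2
cx_2 = 5
cy_2 = 4.5
cz_2 = 3.5
cx_3 = 6.5
cy_3 = 1
cz_3 = 2
h_3 = 2
cx_4 = 3
cy_4 = 3
cz_4 = 2
cx_5 = 3
cy_5 = 1
cz_5 = 3.5
h_5 = 3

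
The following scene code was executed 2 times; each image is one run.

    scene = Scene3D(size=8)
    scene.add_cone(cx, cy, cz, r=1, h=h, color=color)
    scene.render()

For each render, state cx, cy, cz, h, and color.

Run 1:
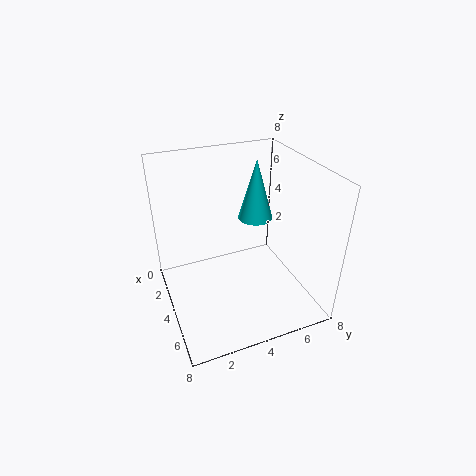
cx = 3; cy = 5.5; cz = 4.5; h = 3.5; color = 'cyan'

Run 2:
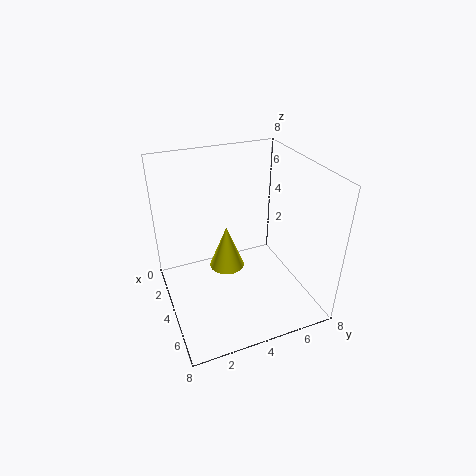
cx = 3.5; cy = 3.5; cz = 2; h = 2.5; color = 'yellow'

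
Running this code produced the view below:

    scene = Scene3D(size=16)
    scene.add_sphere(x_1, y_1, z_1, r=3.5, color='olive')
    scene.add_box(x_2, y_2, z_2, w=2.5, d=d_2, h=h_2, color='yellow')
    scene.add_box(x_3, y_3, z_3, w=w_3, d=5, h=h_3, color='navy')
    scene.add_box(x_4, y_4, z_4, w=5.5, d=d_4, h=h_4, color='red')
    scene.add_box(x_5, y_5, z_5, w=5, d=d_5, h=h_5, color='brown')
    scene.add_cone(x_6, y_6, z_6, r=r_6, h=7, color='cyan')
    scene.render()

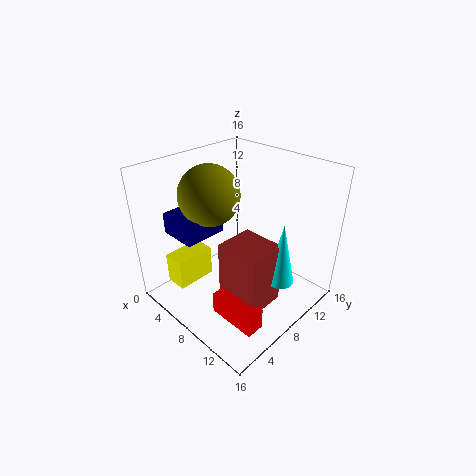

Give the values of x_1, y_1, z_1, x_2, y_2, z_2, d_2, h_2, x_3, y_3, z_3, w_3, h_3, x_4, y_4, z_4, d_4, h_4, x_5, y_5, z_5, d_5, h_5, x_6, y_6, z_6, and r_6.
x_1 = 4, y_1 = 7.5, z_1 = 12, x_2 = 2.5, y_2 = 2, z_2 = 2.5, d_2 = 4.5, h_2 = 3.5, x_3 = 0.5, y_3 = 3.5, z_3 = 7.5, w_3 = 4.5, h_3 = 2.5, x_4 = 8.5, y_4 = 3.5, z_4 = 0.5, d_4 = 2, h_4 = 2.5, x_5 = 8, y_5 = 5, z_5 = 1.5, d_5 = 4.5, h_5 = 7, x_6 = 13, y_6 = 9.5, z_6 = 4, r_6 = 1.5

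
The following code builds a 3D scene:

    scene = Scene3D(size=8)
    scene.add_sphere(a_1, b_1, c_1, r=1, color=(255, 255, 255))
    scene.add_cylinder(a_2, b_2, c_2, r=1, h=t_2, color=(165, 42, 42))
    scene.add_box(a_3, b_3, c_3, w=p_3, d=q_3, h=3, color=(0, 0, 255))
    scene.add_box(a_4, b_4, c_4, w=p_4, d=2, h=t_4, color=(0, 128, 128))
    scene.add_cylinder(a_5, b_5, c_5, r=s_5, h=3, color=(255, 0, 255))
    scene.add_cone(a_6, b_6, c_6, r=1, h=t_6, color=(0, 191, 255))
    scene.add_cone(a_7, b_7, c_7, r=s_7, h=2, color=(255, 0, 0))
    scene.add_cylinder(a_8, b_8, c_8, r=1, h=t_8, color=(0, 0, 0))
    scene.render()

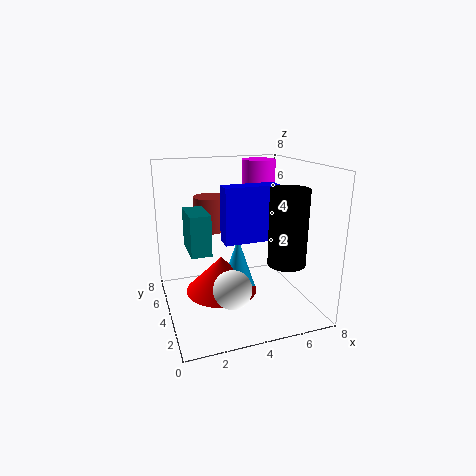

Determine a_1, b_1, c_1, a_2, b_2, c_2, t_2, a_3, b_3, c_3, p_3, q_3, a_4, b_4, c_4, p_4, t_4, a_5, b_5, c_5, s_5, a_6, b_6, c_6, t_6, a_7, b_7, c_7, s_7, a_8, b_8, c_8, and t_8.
a_1 = 3, b_1 = 2, c_1 = 2, a_2 = 3, b_2 = 6, c_2 = 4, t_2 = 2, a_3 = 3, b_3 = 3, c_3 = 4, p_3 = 3, q_3 = 1, a_4 = 1, b_4 = 2, c_4 = 4, p_4 = 1, t_4 = 2, a_5 = 6, b_5 = 6, c_5 = 5, s_5 = 1, a_6 = 4, b_6 = 4, c_6 = 1, t_6 = 3, a_7 = 3, b_7 = 4, c_7 = 1, s_7 = 2, a_8 = 6, b_8 = 2, c_8 = 3, t_8 = 4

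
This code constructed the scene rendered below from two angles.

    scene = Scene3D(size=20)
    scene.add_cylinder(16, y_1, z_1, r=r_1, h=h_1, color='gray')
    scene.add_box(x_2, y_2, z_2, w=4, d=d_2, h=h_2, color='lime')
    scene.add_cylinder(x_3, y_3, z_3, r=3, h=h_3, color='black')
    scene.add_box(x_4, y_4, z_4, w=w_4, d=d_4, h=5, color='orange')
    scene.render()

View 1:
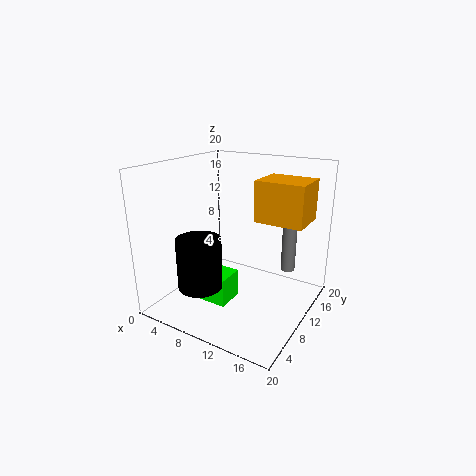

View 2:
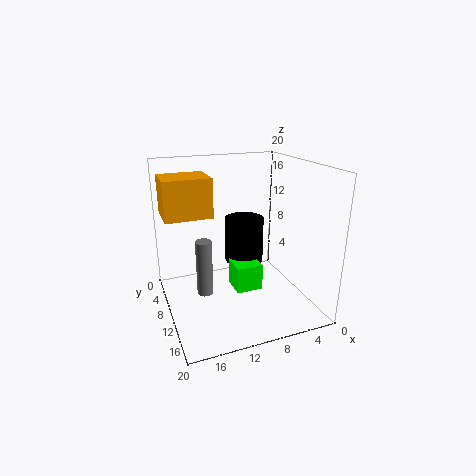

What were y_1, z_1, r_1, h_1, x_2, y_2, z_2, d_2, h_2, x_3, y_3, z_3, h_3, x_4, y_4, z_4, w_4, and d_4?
y_1 = 14; z_1 = 5; r_1 = 1; h_1 = 7; x_2 = 6; y_2 = 6; z_2 = 1; d_2 = 4; h_2 = 4; x_3 = 7; y_3 = 5; z_3 = 4; h_3 = 7; x_4 = 14; y_4 = 7; z_4 = 14; w_4 = 6; d_4 = 5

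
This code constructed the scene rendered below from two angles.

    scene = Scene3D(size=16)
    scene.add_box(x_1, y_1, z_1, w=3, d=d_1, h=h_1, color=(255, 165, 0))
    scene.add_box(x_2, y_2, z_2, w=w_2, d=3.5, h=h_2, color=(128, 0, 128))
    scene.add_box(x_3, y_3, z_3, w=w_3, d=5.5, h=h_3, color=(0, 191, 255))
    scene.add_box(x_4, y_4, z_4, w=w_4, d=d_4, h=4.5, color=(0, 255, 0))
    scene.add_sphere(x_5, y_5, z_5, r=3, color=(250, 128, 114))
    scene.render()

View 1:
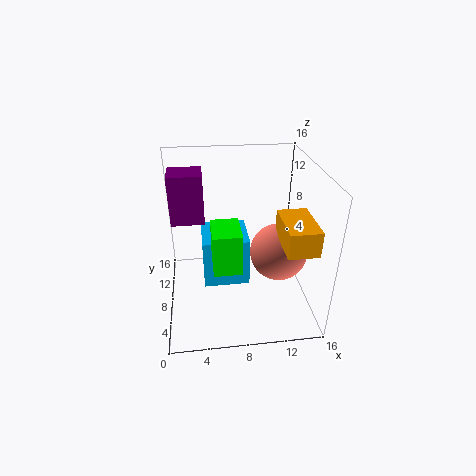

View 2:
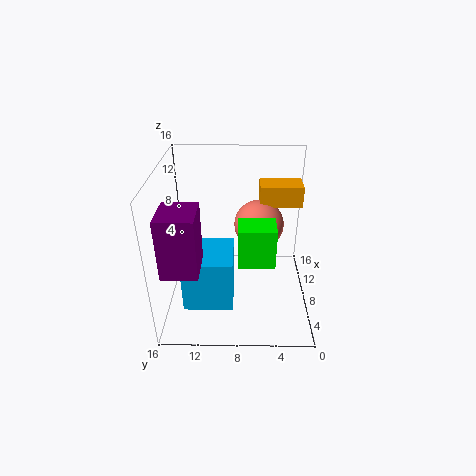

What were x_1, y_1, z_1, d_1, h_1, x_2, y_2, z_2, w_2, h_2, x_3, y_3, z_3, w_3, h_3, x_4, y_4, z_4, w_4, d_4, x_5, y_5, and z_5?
x_1 = 11.5, y_1 = 0.5, z_1 = 10, d_1 = 5, h_1 = 2.5, x_2 = 0.5, y_2 = 11.5, z_2 = 8, w_2 = 4, h_2 = 6, x_3 = 4, y_3 = 8.5, z_3 = 1, w_3 = 5.5, h_3 = 6, x_4 = 5, y_4 = 4, z_4 = 6, w_4 = 3, d_4 = 4, x_5 = 12, y_5 = 5.5, z_5 = 7.5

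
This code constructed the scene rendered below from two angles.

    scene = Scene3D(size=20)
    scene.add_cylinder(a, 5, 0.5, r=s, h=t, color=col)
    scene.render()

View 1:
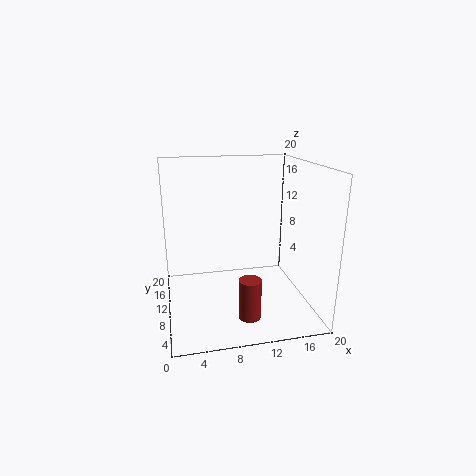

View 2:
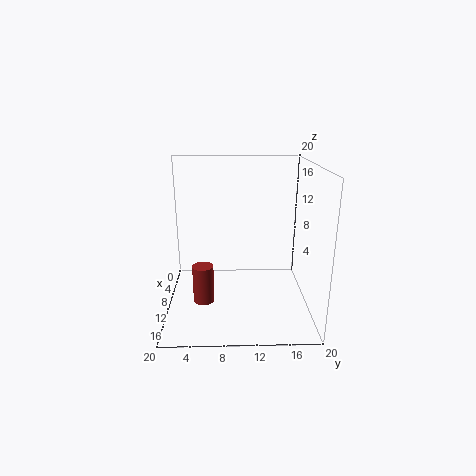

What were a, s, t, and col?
a = 10.5; s = 1.5; t = 5.5; col = 'brown'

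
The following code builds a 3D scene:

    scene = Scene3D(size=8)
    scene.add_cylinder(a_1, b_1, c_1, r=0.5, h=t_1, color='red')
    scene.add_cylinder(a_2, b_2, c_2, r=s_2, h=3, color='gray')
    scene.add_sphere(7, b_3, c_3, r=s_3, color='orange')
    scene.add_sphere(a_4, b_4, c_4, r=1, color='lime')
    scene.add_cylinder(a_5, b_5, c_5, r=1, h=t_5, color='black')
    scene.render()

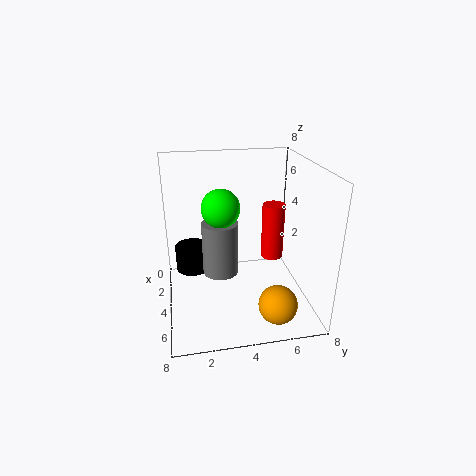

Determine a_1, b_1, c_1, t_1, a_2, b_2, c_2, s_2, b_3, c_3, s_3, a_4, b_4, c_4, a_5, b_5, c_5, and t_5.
a_1 = 7
b_1 = 5
c_1 = 4.5
t_1 = 2.5
a_2 = 4
b_2 = 3
c_2 = 2
s_2 = 1
b_3 = 5.5
c_3 = 1.5
s_3 = 1
a_4 = 4.5
b_4 = 3
c_4 = 6
a_5 = 2.5
b_5 = 1.5
c_5 = 1.5
t_5 = 1.5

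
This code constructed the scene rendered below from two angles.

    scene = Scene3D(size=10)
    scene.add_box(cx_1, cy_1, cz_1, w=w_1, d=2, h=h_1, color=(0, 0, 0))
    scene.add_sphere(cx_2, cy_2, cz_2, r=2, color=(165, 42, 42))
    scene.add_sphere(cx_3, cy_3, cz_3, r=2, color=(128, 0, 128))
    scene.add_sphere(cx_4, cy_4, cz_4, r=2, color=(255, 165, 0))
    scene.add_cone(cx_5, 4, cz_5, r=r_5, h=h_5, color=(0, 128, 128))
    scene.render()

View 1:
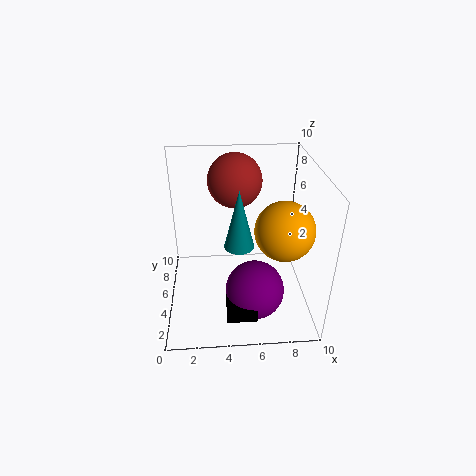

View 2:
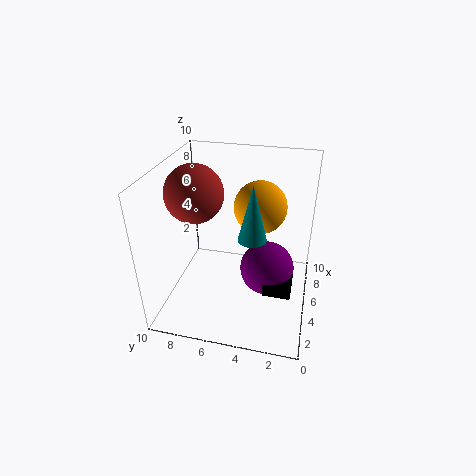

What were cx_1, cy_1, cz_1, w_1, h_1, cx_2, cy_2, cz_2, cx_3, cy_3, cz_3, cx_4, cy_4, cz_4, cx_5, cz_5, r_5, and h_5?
cx_1 = 4
cy_1 = 1
cz_1 = 1
w_1 = 2
h_1 = 1
cx_2 = 5
cy_2 = 8
cz_2 = 8
cx_3 = 6
cy_3 = 3
cz_3 = 2
cx_4 = 8
cy_4 = 4
cz_4 = 6
cx_5 = 5
cz_5 = 5
r_5 = 1
h_5 = 4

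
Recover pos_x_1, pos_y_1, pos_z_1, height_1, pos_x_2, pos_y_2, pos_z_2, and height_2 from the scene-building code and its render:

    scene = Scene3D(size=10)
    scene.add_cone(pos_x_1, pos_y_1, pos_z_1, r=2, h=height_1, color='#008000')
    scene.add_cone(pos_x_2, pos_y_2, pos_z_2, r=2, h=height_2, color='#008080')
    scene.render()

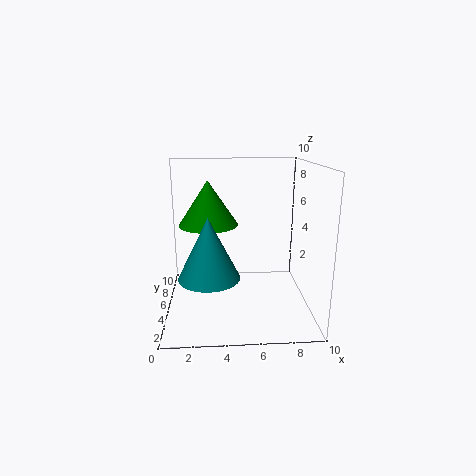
pos_x_1 = 3; pos_y_1 = 5; pos_z_1 = 6; height_1 = 3; pos_x_2 = 3; pos_y_2 = 3; pos_z_2 = 3; height_2 = 4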